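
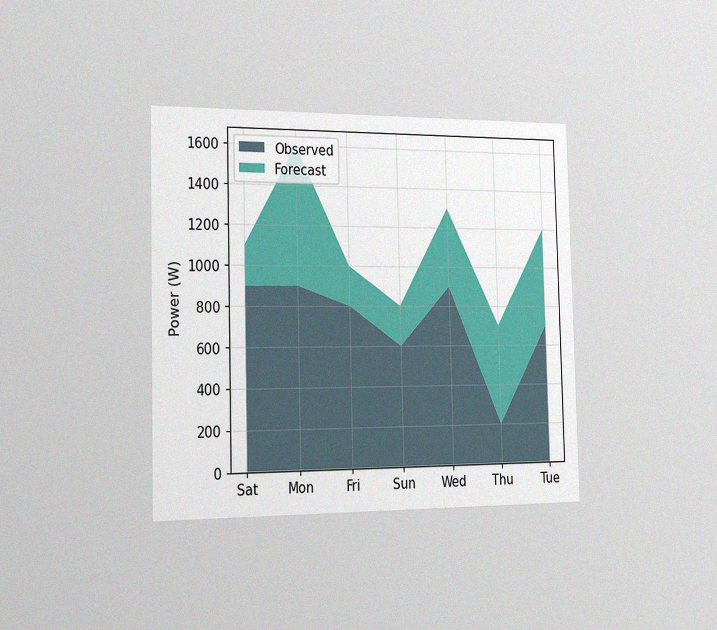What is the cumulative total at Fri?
The chart is viewed slightly from the left, with some photo noise. The stacked total at Fri reaches 1000W.

1000W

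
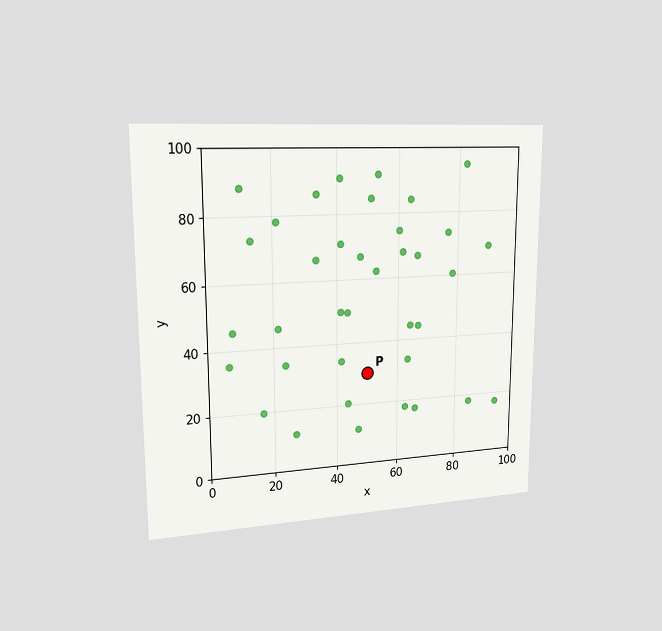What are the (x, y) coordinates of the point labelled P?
(50, 30)

The chart is viewed slightly from the left. Following the gridlines from P to each axis, P sits at (50, 30).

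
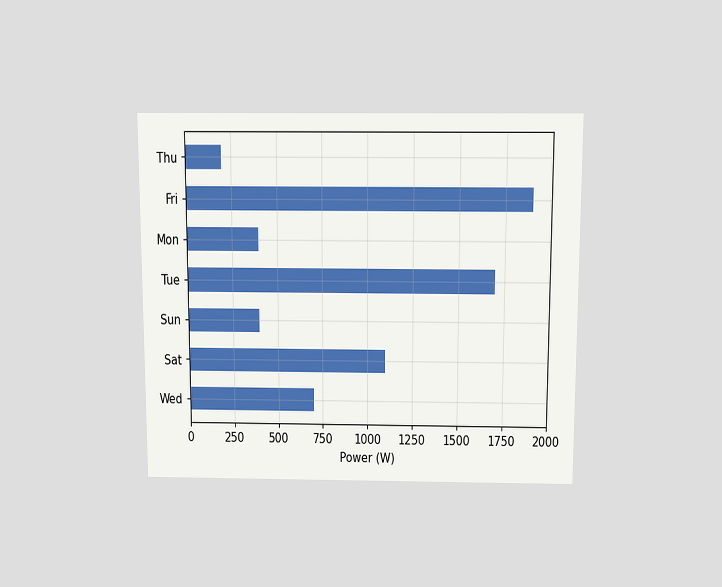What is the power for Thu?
The chart is viewed slightly from above. Reading along the chart's x-axis, the Thu bar reaches 200W.

200W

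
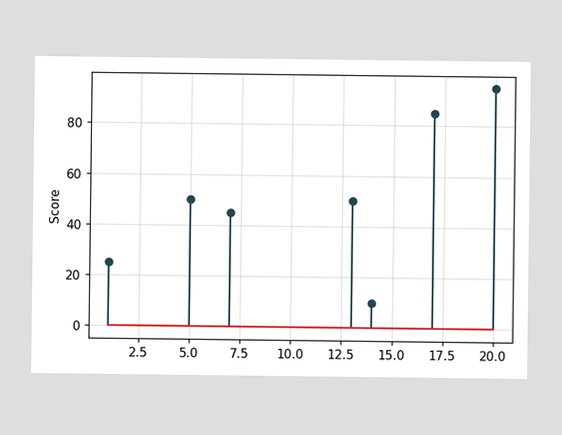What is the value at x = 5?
The stem at x=5 reaches 50.

50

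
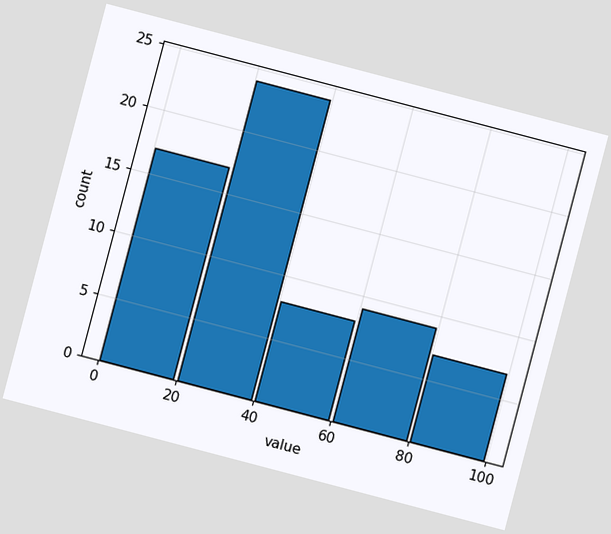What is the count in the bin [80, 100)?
The chart is tilted about 15° clockwise. The [80, 100) bin has height 7.

7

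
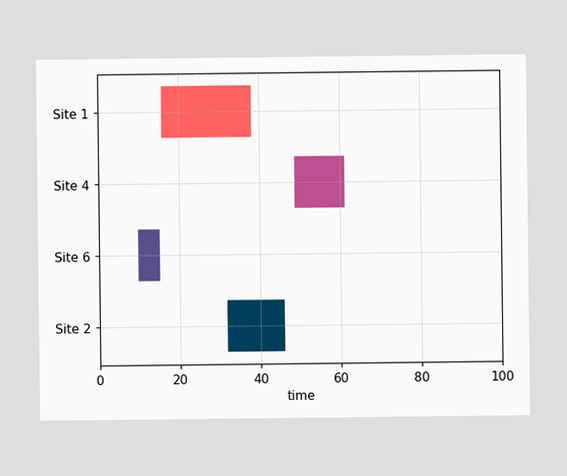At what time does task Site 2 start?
32

The Site 2 bar begins at t=32.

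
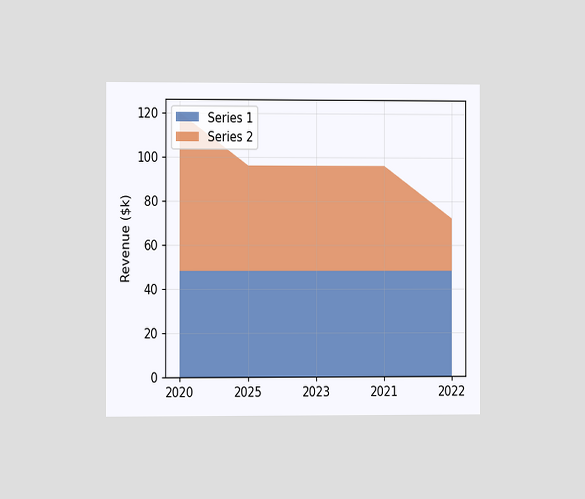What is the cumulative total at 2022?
The chart is viewed slightly from the left. The stacked total at 2022 reaches $72k.

$72k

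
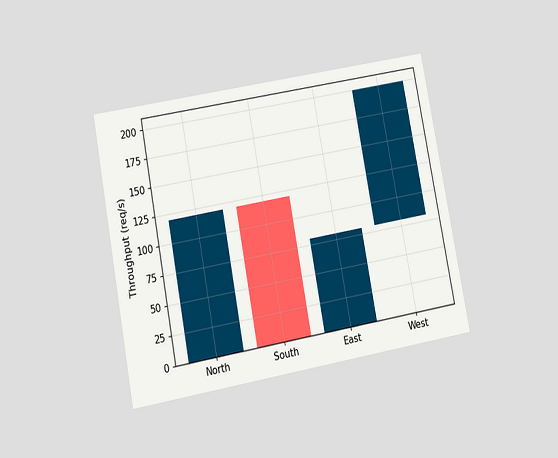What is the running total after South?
The chart is tilted about 11° counter-clockwise and viewed slightly from below. After South the running total reaches 0req/s.

0req/s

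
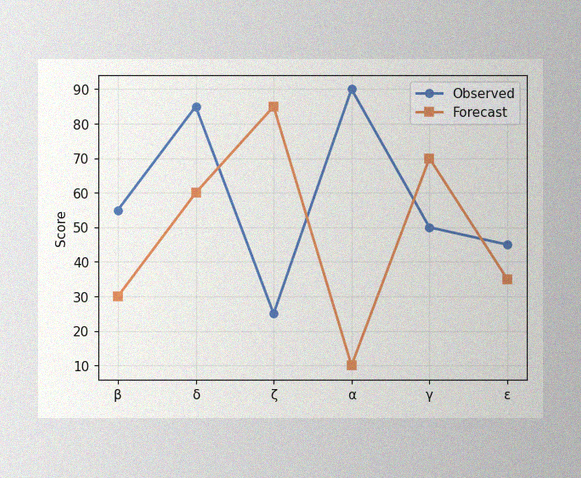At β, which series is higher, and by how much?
Observed, by 25

The image has some photo noise and uneven lighting. At β, Observed sits above the other line by 25.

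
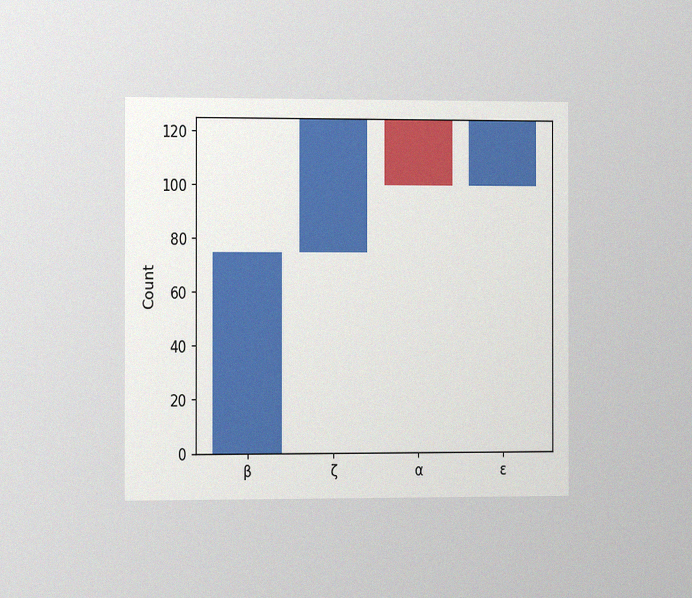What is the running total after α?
The chart is viewed slightly from the left, with some photo noise. After α the running total reaches 100.

100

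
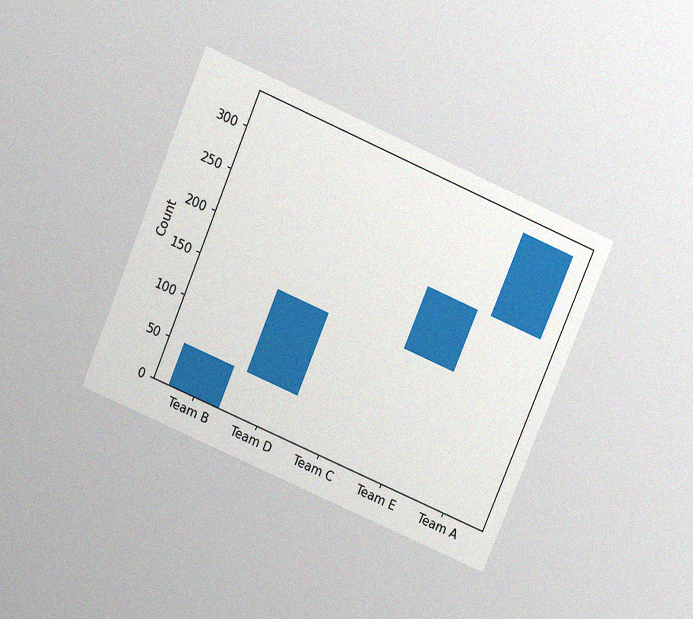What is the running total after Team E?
The chart is tilted about 23° clockwise and viewed slightly from above, with some photo noise. After Team E the running total reaches 225.

225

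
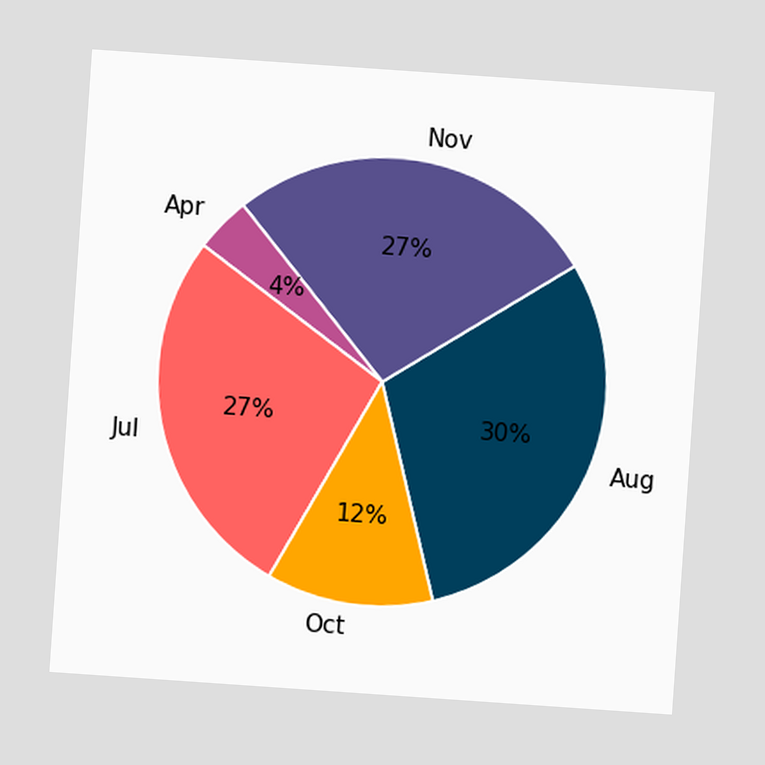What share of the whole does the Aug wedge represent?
30%

The chart is tilted about 4° clockwise. The Aug slice takes up 30% of the pie.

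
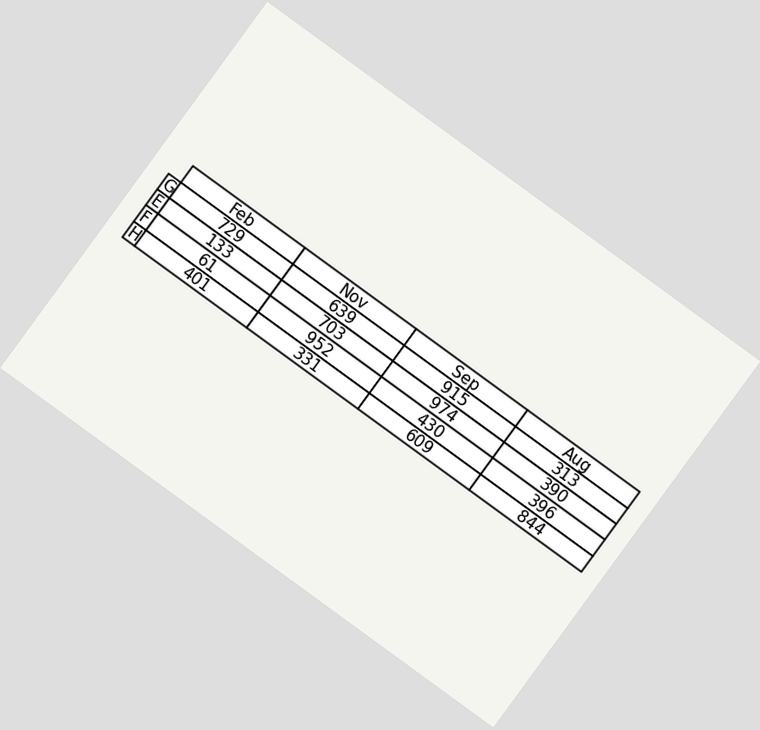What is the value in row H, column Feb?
401

The chart is tilted about 36° clockwise. The (H, Feb) cell reads 401.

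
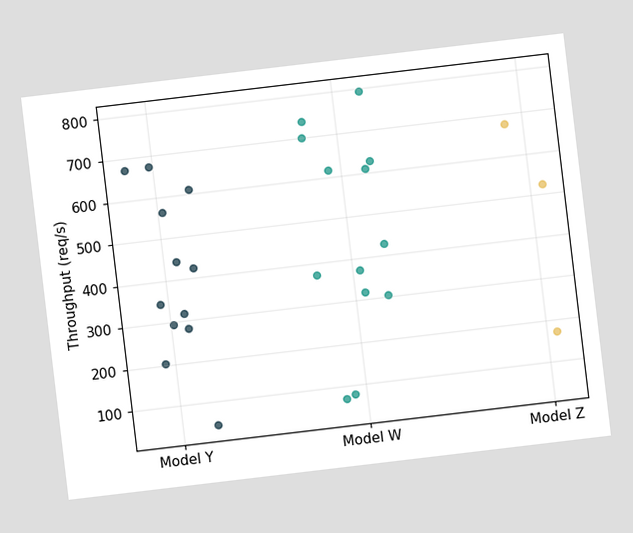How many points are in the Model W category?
13

The chart is tilted about 7° counter-clockwise. Counting the markers in the Model W column gives 13.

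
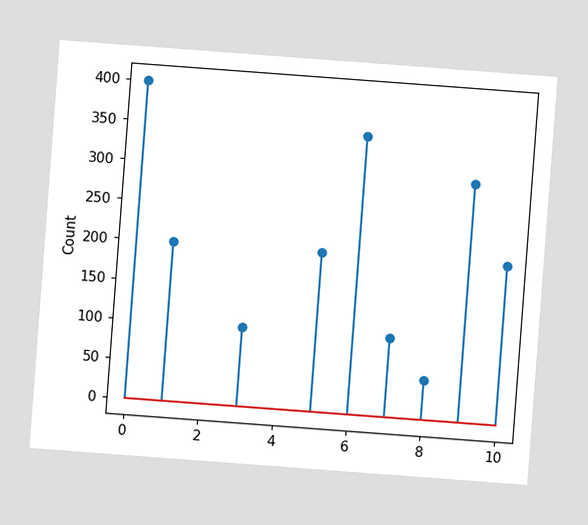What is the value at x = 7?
The chart is tilted about 4° clockwise. The stem at x=7 reaches 100.

100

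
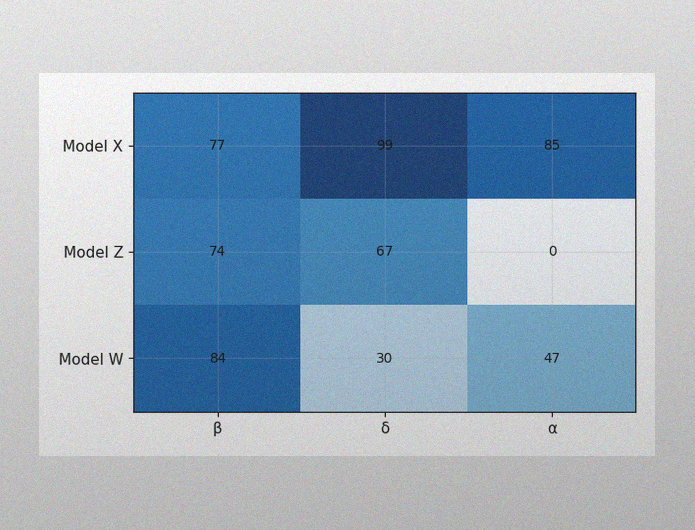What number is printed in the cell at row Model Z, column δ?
67

The image has some photo noise and uneven lighting. The (Model Z, δ) cell reads 67.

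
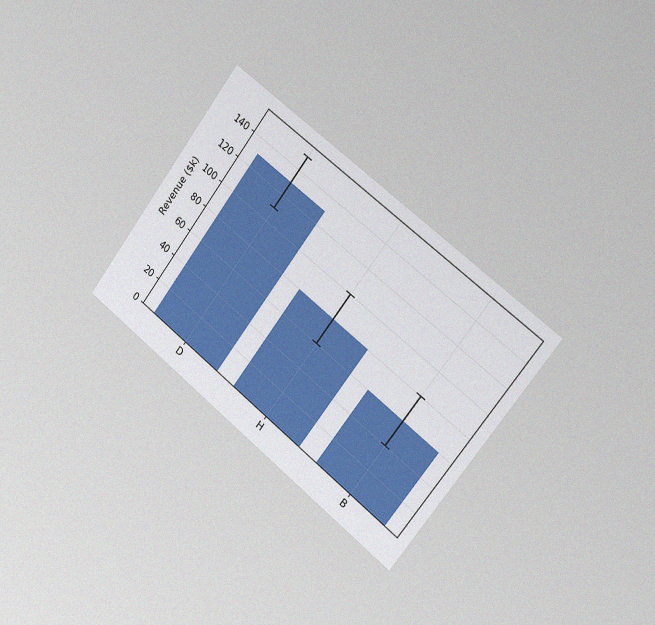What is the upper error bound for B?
The chart is tilted about 38° clockwise and viewed slightly from the right, with some photo noise. The B bar's upper whisker reaches $80k.

$80k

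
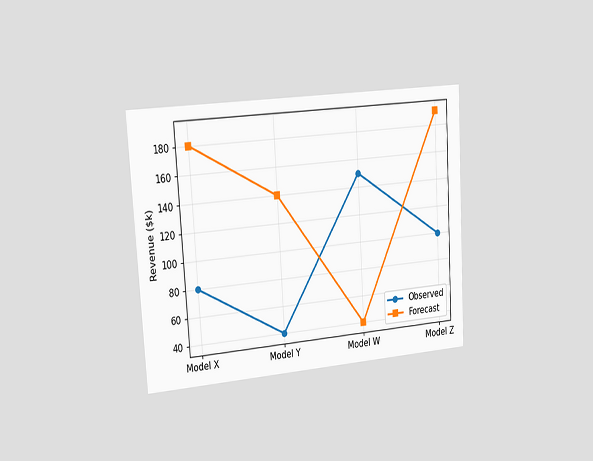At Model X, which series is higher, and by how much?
The chart is tilted about 4° counter-clockwise and viewed slightly from the left. At Model X, Forecast sits above the other line by $100k.

Forecast, by $100k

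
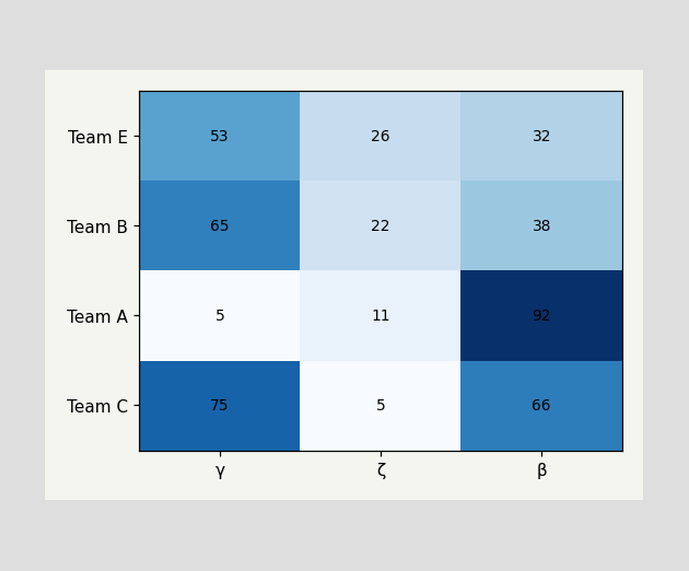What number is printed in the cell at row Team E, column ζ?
The (Team E, ζ) cell reads 26.

26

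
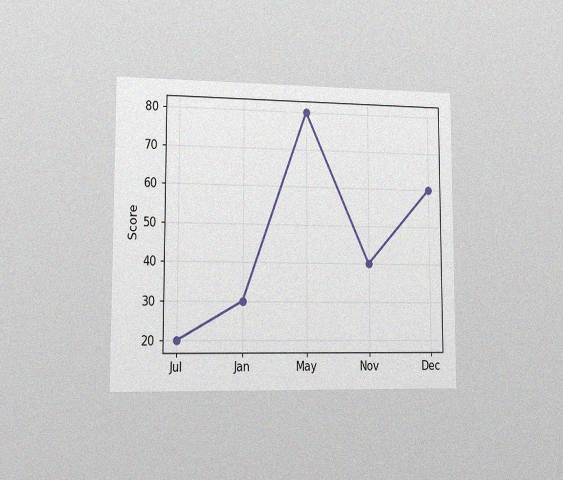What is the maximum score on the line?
The chart is viewed slightly from the left, with some photo noise. The highest point is at May, and reading across to the y-axis gives 80.

80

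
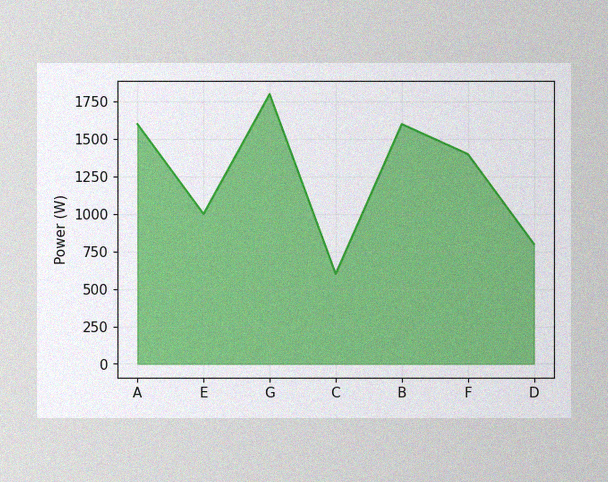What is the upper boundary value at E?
The image has some photo noise and uneven lighting. At E the upper boundary is at 1000W.

1000W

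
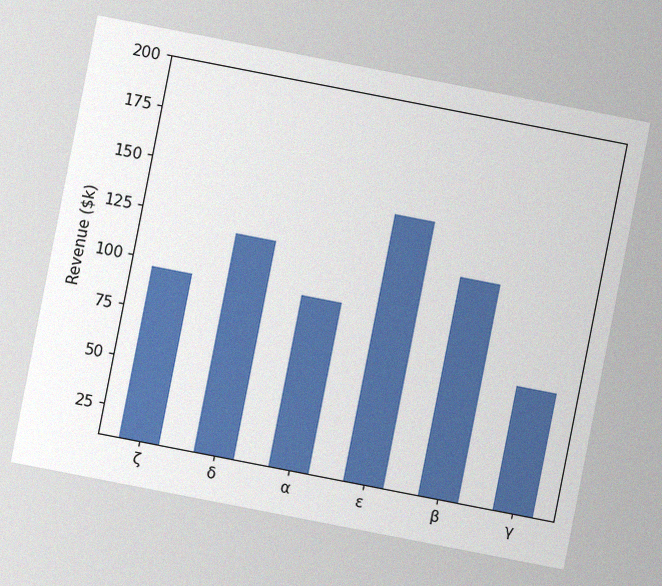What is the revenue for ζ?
The chart is tilted about 11° clockwise, with some photo noise. Reading along the chart's y-axis, the ζ bar reaches $96k.

$96k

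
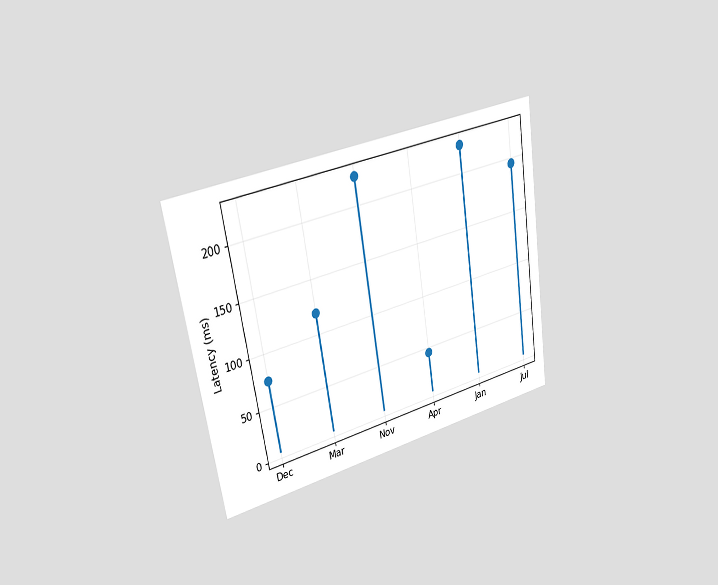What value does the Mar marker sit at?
The chart is tilted about 9° counter-clockwise and viewed slightly from the left. The Mar marker sits at 120ms.

120ms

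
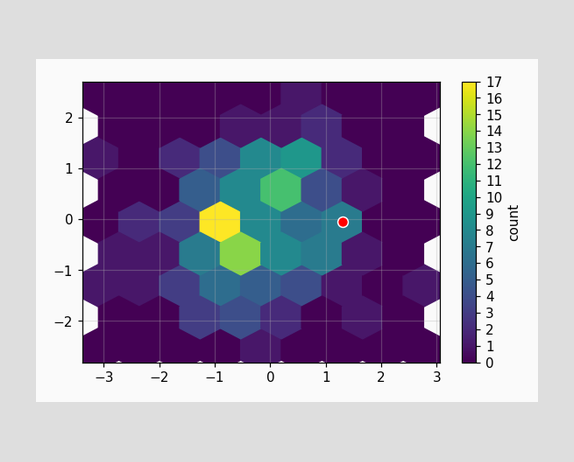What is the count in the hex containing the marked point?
7

The marked hex reads 7 on the colorbar.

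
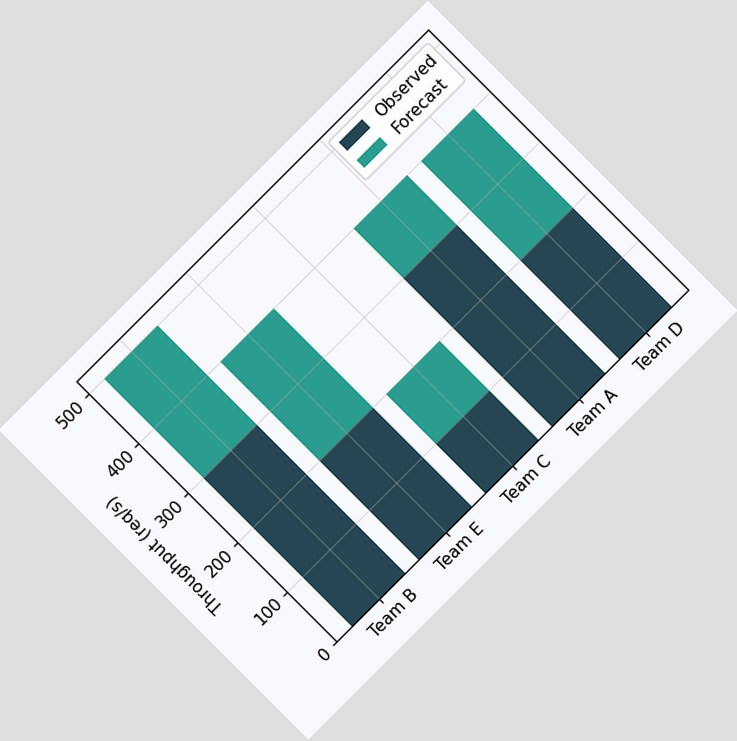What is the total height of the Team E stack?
The chart is tilted about 45° counter-clockwise. The Team E stack's top reaches 400req/s on the y-axis.

400req/s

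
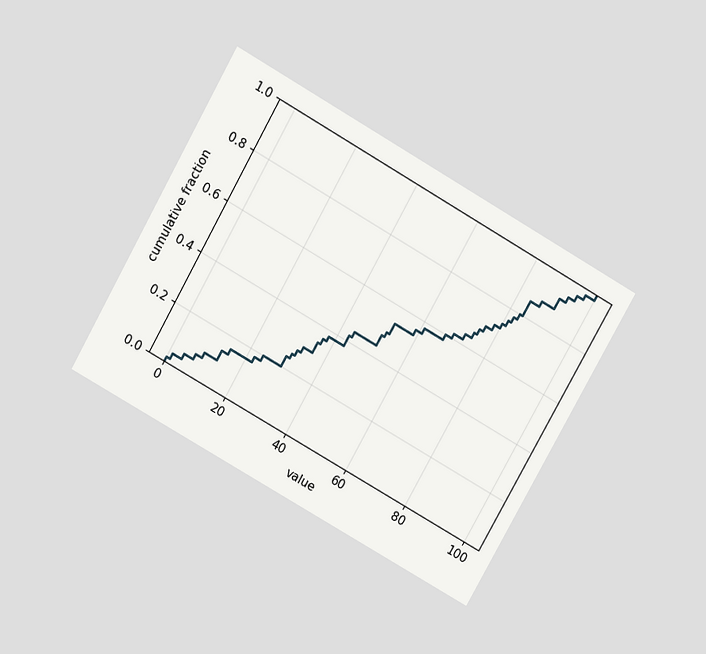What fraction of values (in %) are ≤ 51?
The chart is tilted about 30° clockwise and viewed slightly from above. At x=51 the ECDF step is at 48%.

48%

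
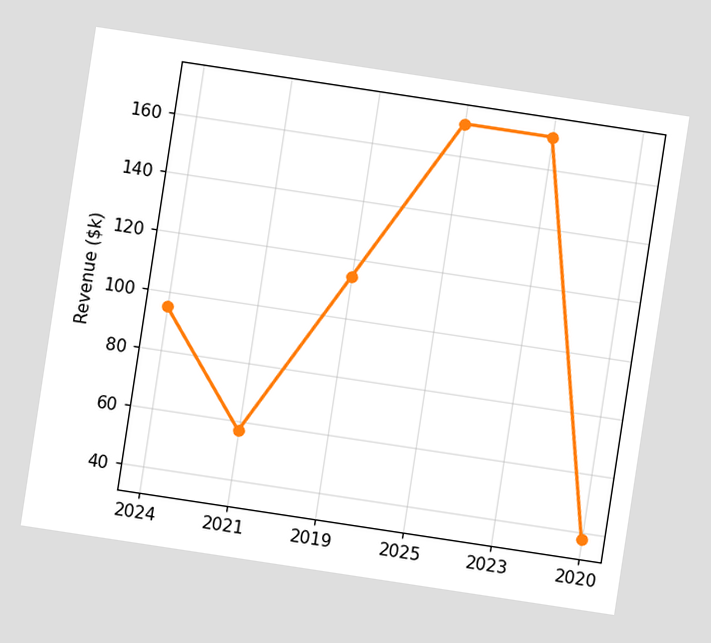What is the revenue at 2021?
The chart is tilted about 9° clockwise. At 2021, the line is at $57k.

$57k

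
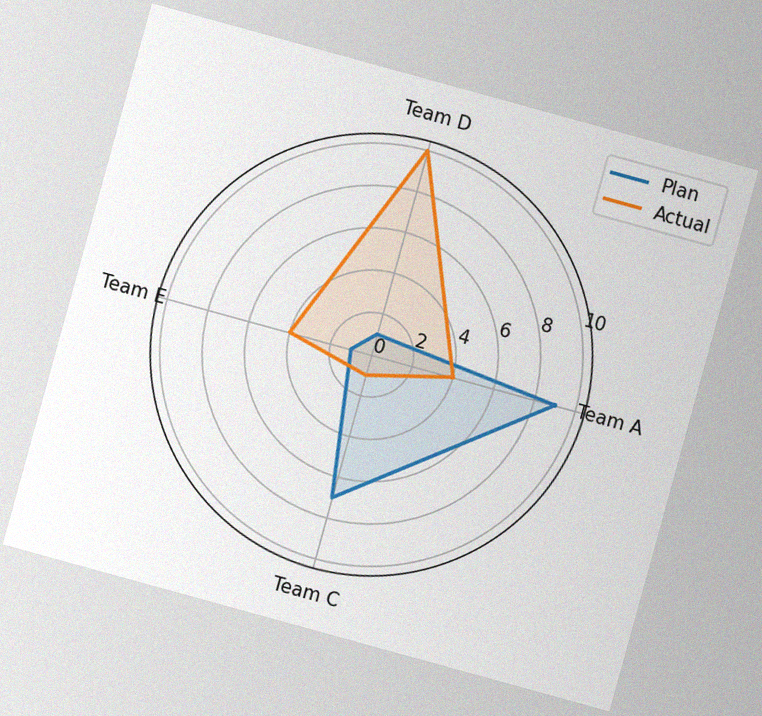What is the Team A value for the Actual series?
The chart is tilted about 15° clockwise, with some photo noise. On the Team A axis, Actual reaches 4.

4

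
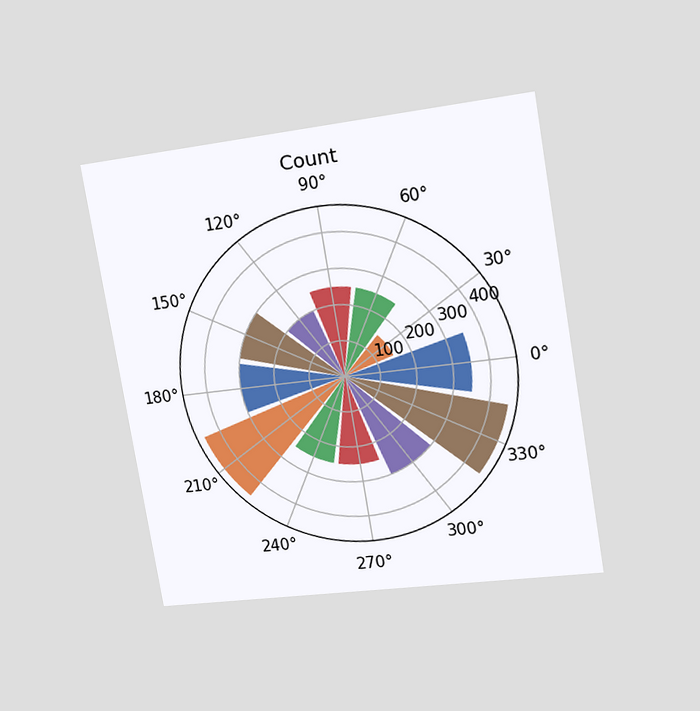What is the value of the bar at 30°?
150

The chart is tilted about 10° counter-clockwise and viewed slightly from the right. The bar at 30° reaches 150 on the radial axis.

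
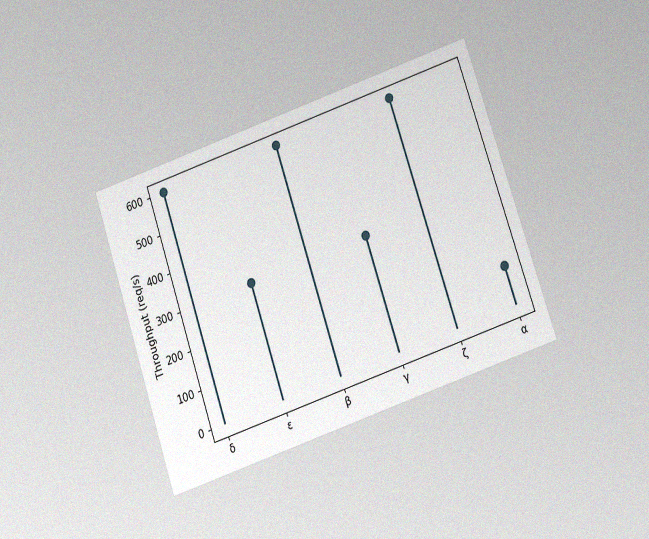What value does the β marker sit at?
600req/s

The chart is tilted about 19° counter-clockwise and viewed at a slight angle, with some photo noise. The β marker sits at 600req/s.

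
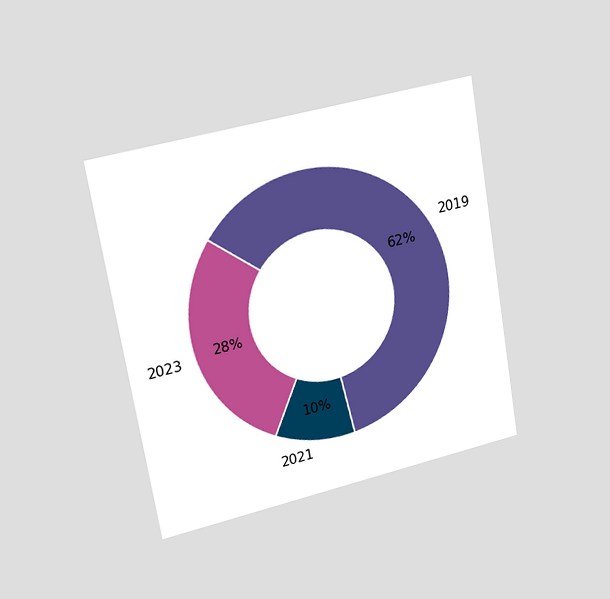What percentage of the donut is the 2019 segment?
62%

The chart is tilted about 10° counter-clockwise and viewed slightly from the left. The 2019 segment takes up 62% of the ring.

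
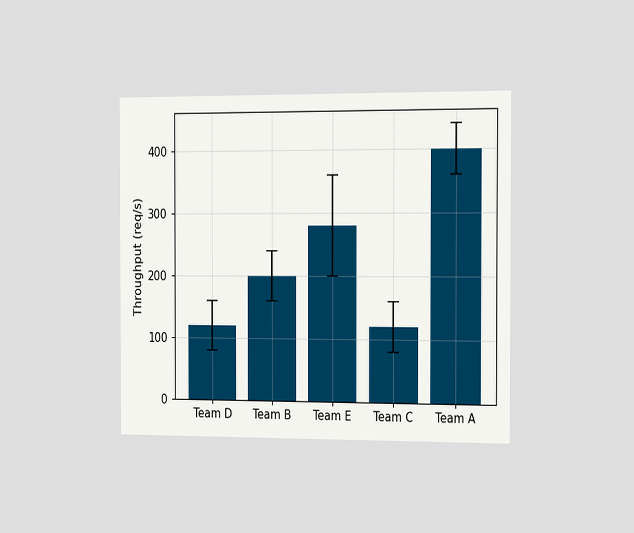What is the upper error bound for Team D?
160req/s

The chart is viewed slightly from the right. The Team D bar's upper whisker reaches 160req/s.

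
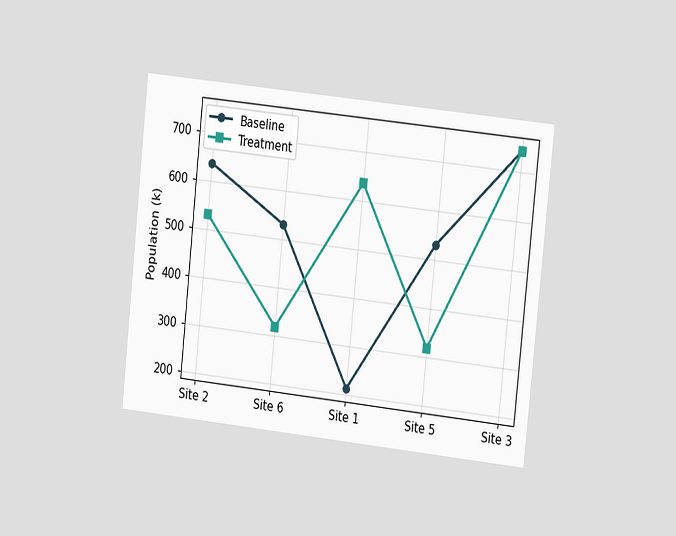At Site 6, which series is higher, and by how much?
Baseline, by 212k

The chart is tilted about 6° clockwise and viewed slightly from the right. At Site 6, Baseline sits above the other line by 212k.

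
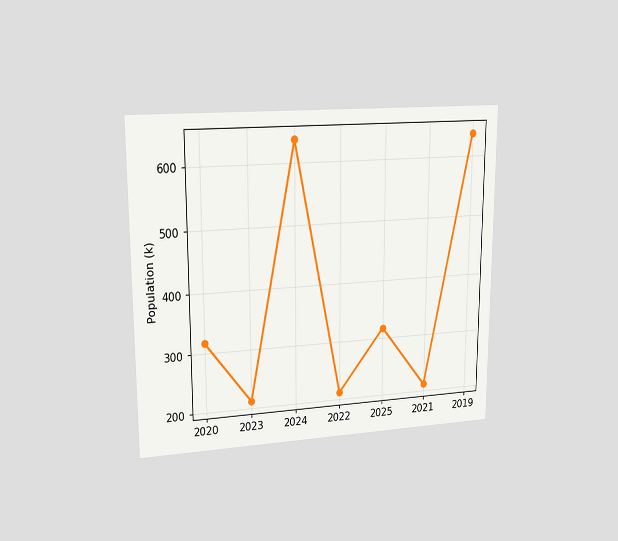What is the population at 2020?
The chart is viewed at a slight angle. At 2020, the line is at 318k.

318k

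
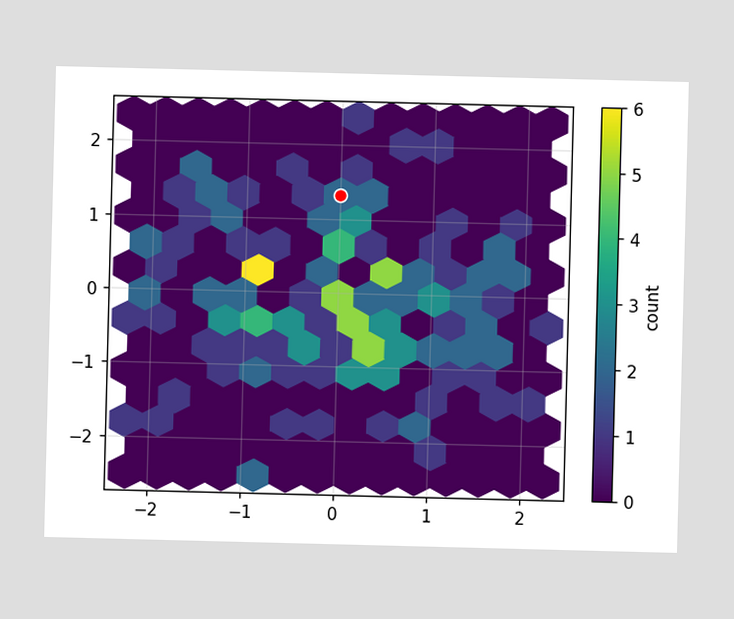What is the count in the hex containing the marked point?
2

The marked hex reads 2 on the colorbar.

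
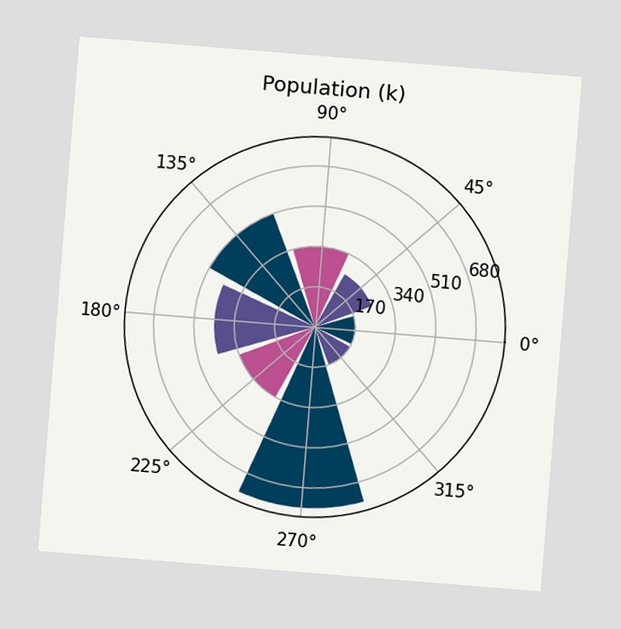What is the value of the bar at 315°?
The chart is tilted about 5° clockwise. The bar at 315° reaches 170k on the radial axis.

170k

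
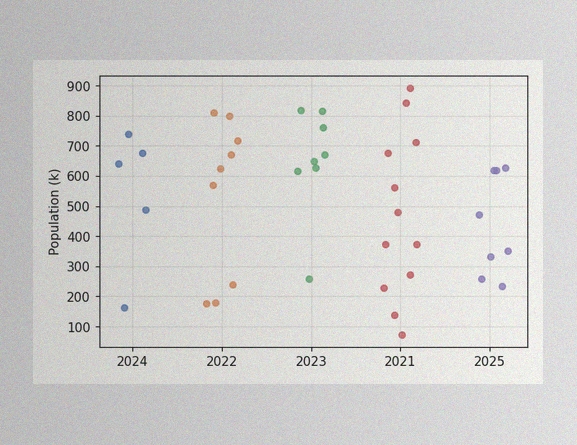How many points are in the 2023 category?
The image has some photo noise and uneven lighting. Counting the markers in the 2023 column gives 8.

8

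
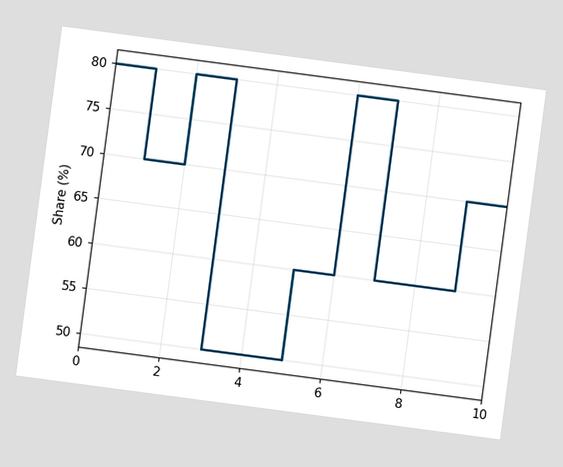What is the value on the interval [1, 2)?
The chart is tilted about 8° clockwise. On [1, 2) the step sits at 70%.

70%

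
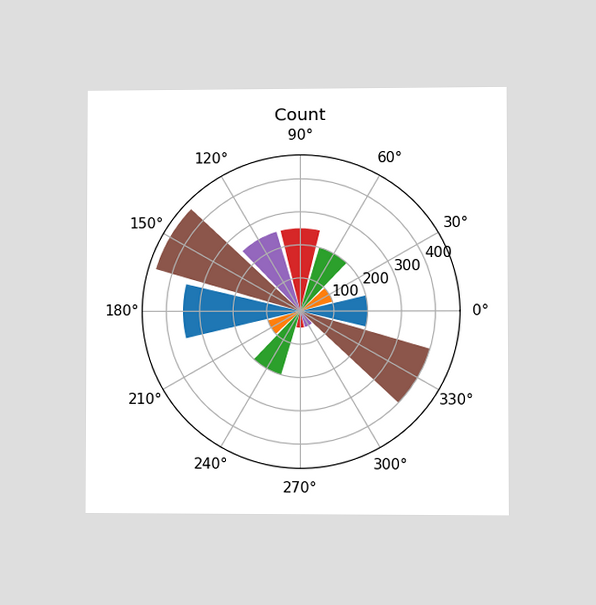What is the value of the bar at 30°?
100

The chart is viewed at a slight angle. The bar at 30° reaches 100 on the radial axis.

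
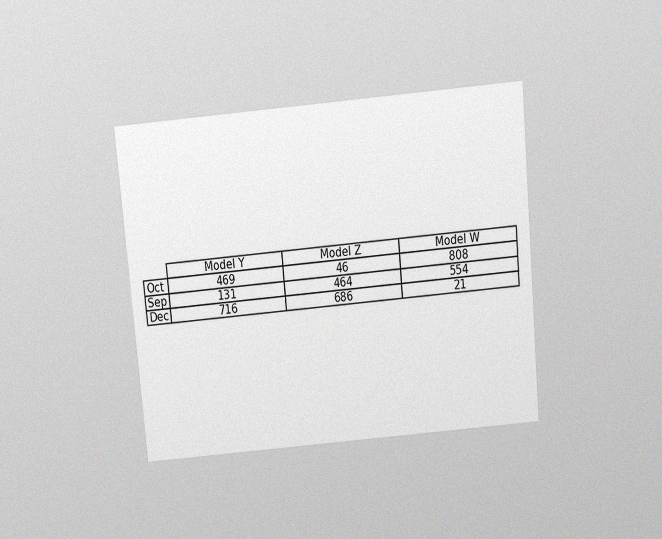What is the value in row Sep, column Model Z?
464

The chart is tilted about 5° counter-clockwise and viewed slightly from above, with some photo noise. The (Sep, Model Z) cell reads 464.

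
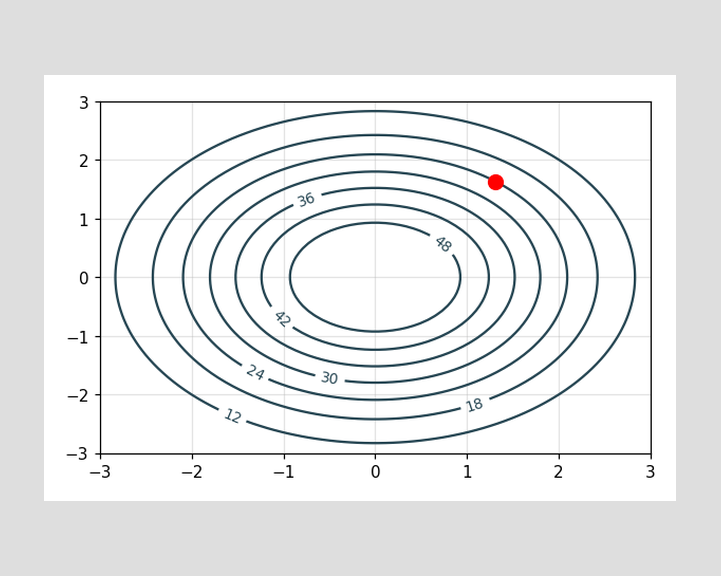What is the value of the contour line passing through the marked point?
24

The marked point sits on the contour labelled 24.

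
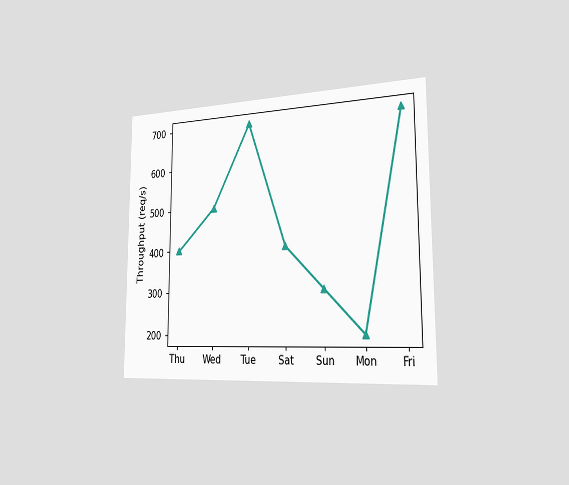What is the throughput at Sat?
400req/s

The chart is viewed slightly from the right. At Sat, the line is at 400req/s.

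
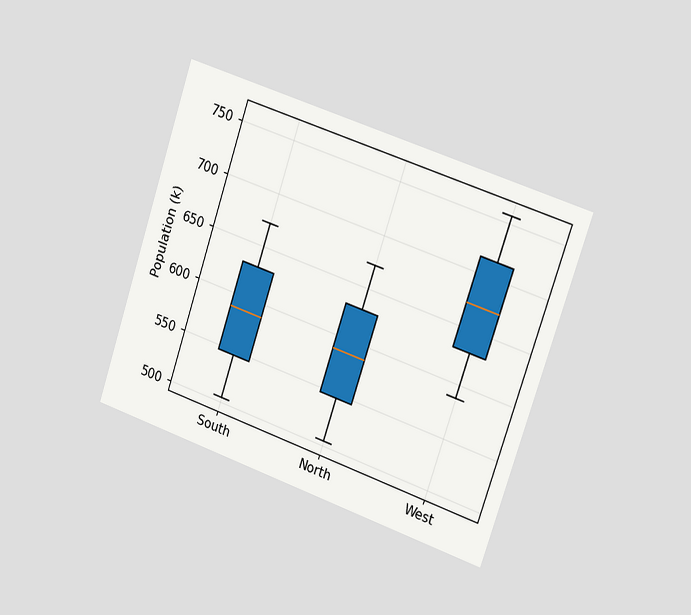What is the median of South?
588k

The chart is tilted about 18° clockwise and viewed slightly from the right. The median line in the South box sits at 588k.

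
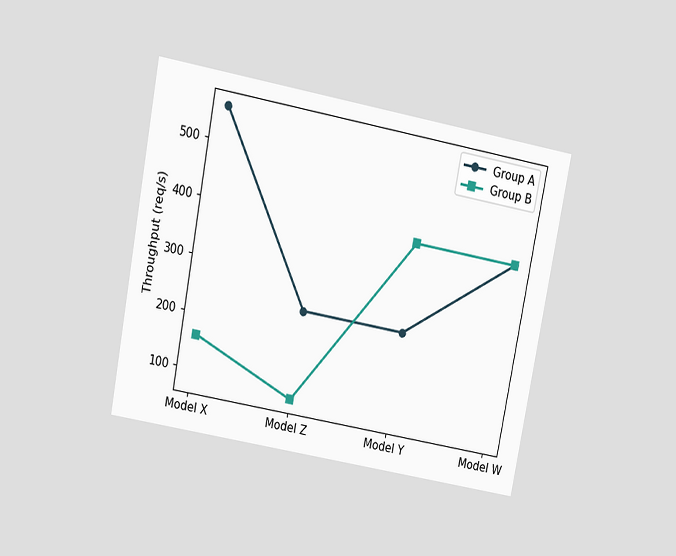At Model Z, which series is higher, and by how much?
Group A, by 160req/s

The chart is tilted about 11° clockwise and viewed slightly from above. At Model Z, Group A sits above the other line by 160req/s.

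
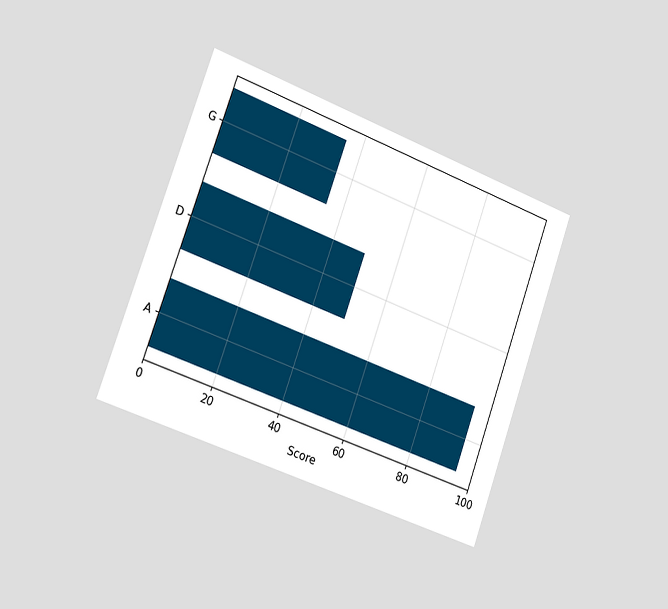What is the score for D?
50

The chart is tilted about 20° clockwise and viewed slightly from the left. Reading along the chart's x-axis, the D bar reaches 50.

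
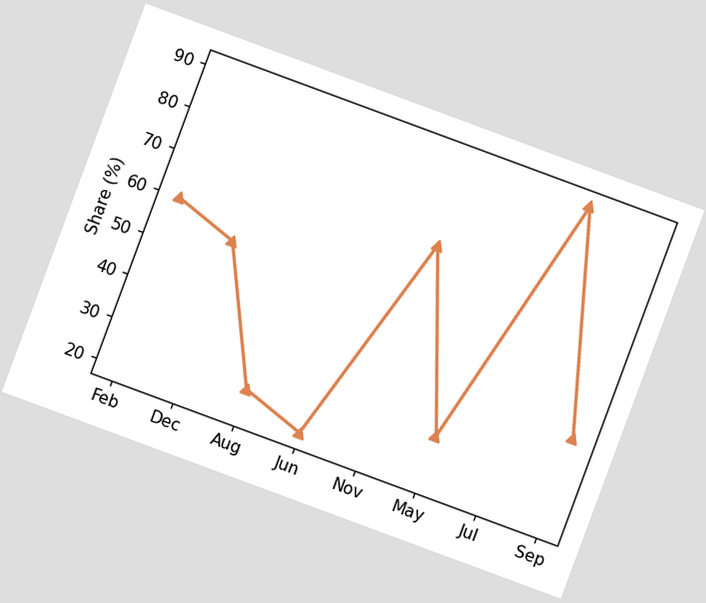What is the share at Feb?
60%

The chart is tilted about 20° clockwise. At Feb, the line is at 60%.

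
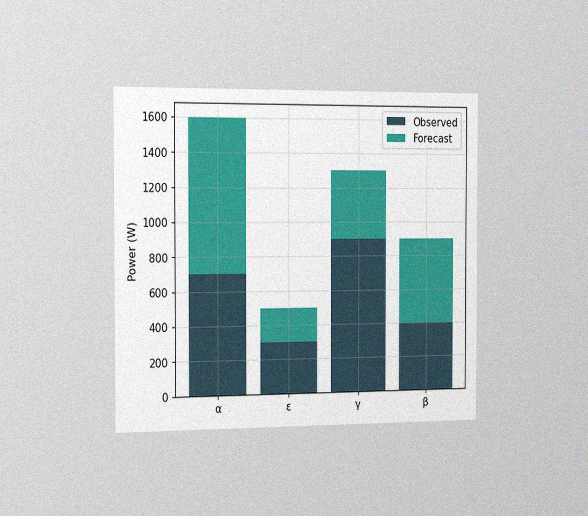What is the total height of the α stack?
The chart is viewed slightly from the left, with some photo noise. The α stack's top reaches 1600W on the y-axis.

1600W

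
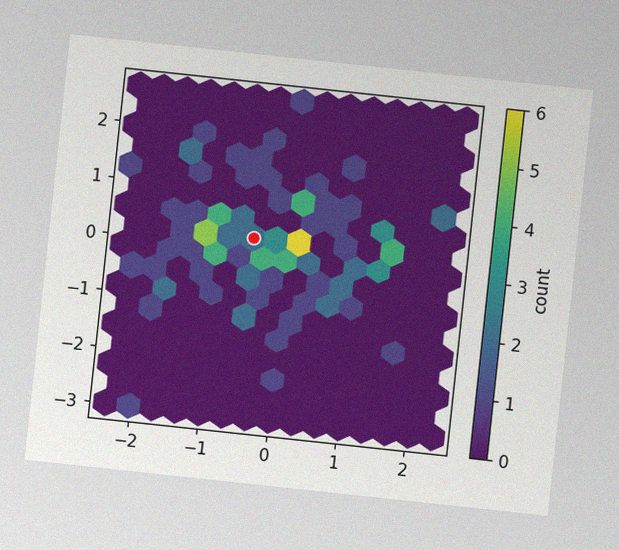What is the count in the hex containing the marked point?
The chart is tilted about 6° clockwise, with some photo noise. The marked hex reads 2 on the colorbar.

2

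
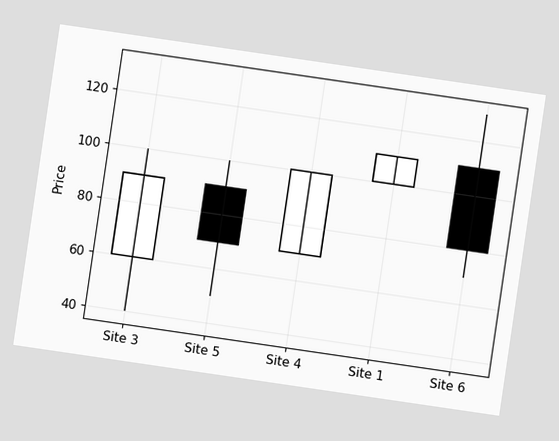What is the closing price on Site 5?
The chart is tilted about 8° clockwise. The Site 5 candle closes at 70.

70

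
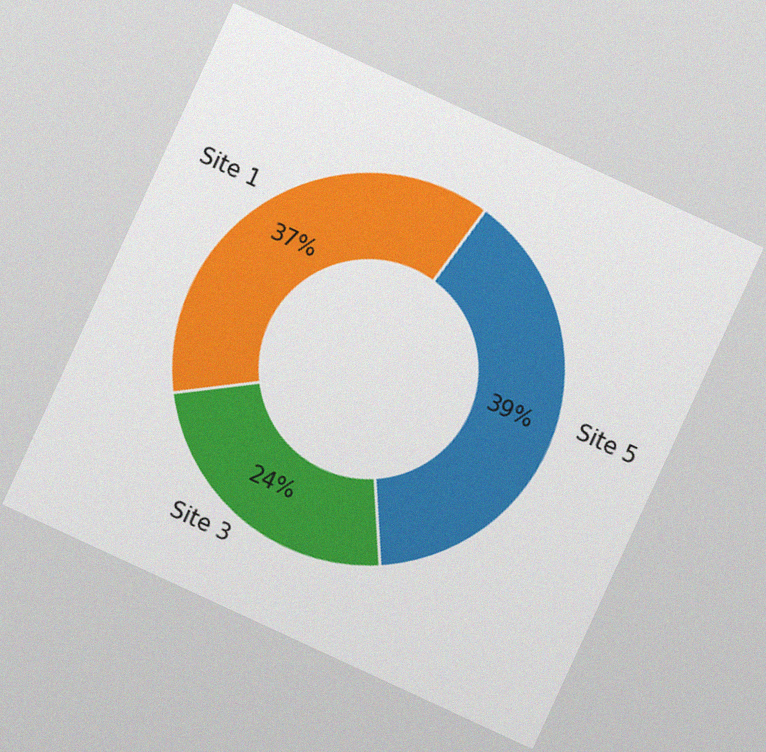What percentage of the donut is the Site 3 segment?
24%

The chart is tilted about 25° clockwise, with some photo noise. The Site 3 segment takes up 24% of the ring.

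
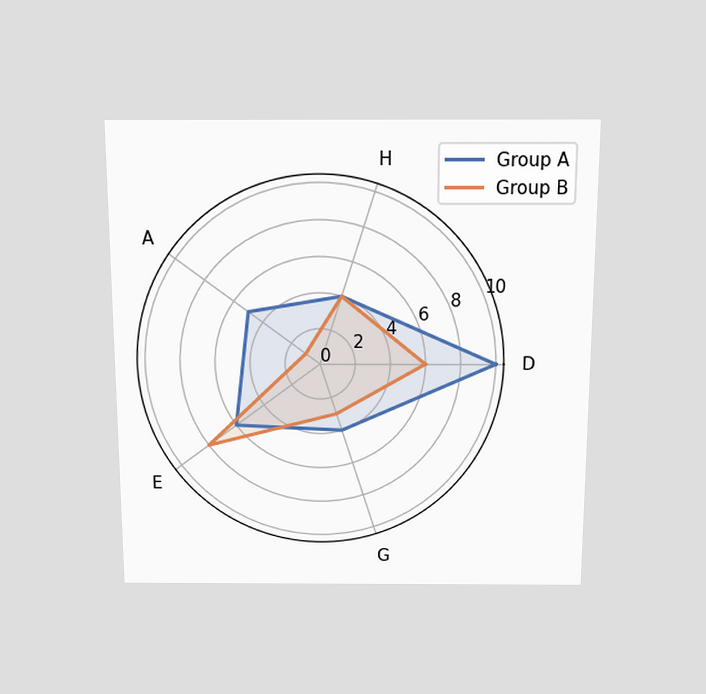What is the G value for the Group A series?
The chart is viewed slightly from above. On the G axis, Group A reaches 4.

4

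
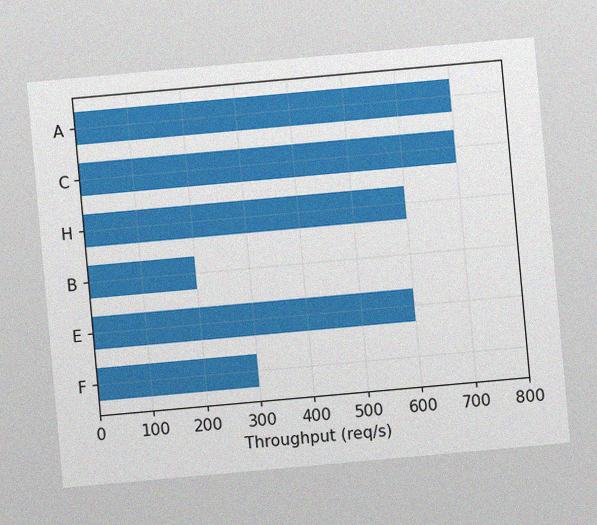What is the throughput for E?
The chart is tilted about 5° counter-clockwise, with some photo noise. Reading along the chart's x-axis, the E bar reaches 600req/s.

600req/s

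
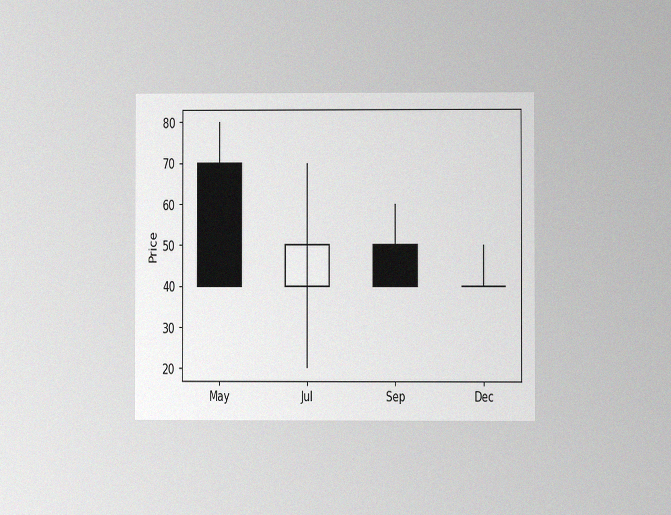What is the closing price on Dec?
40

The chart is viewed at a slight angle, with some photo noise. The Dec candle closes at 40.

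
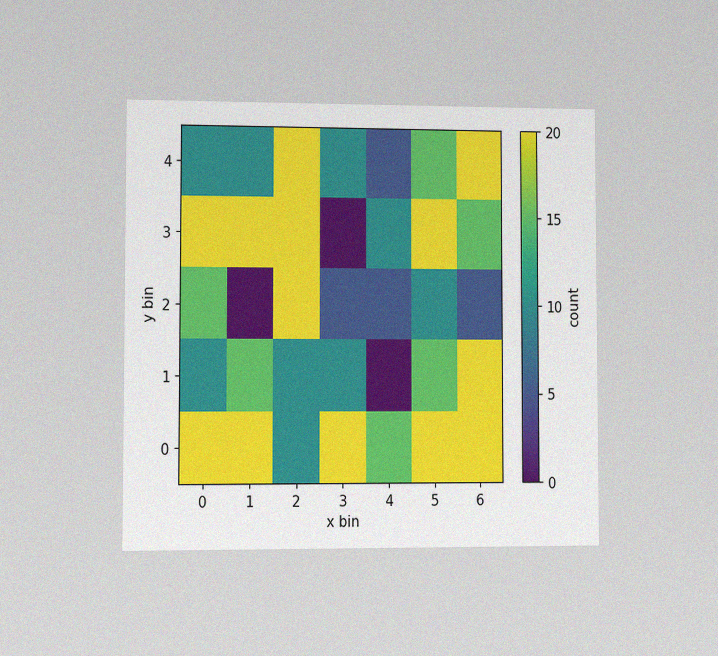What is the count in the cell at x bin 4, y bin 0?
The chart is viewed at a slight angle, with some photo noise. Matching the cell (4, 0) against the colorbar gives 15.

15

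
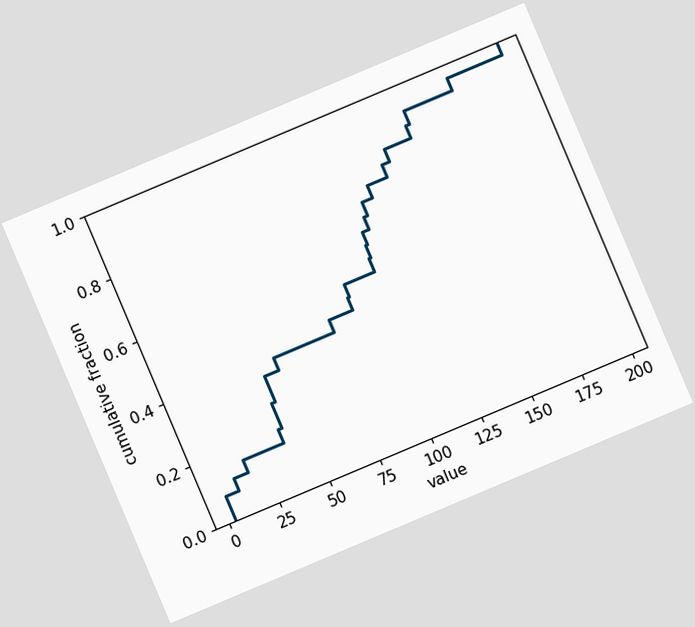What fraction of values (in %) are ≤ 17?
The chart is tilted about 23° counter-clockwise. At x=17 the ECDF step is at 16%.

16%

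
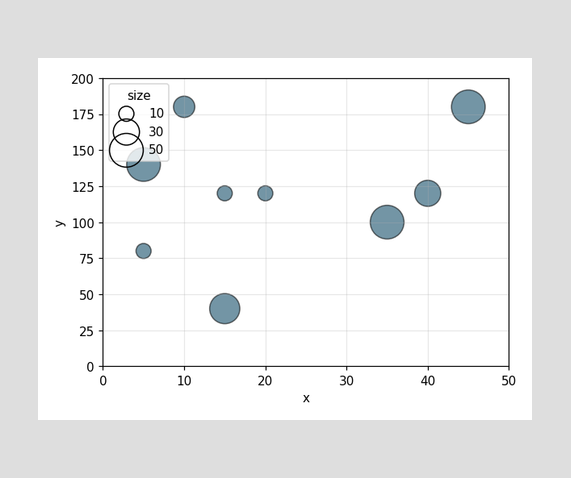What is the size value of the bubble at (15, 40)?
Matching the bubble at (15, 40) against the size legend gives 40.

40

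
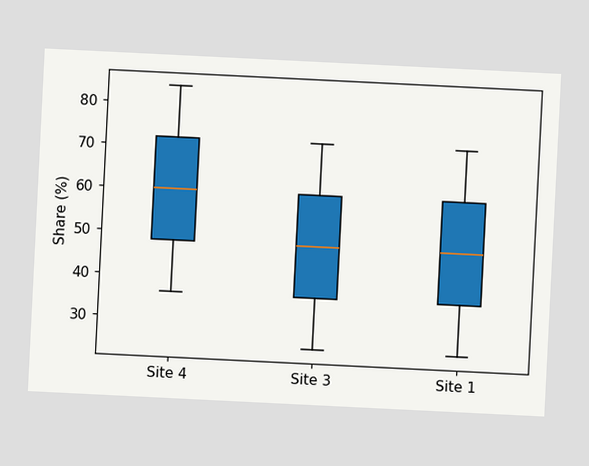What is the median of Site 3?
48%

The chart is tilted about 3° clockwise. The median line in the Site 3 box sits at 48%.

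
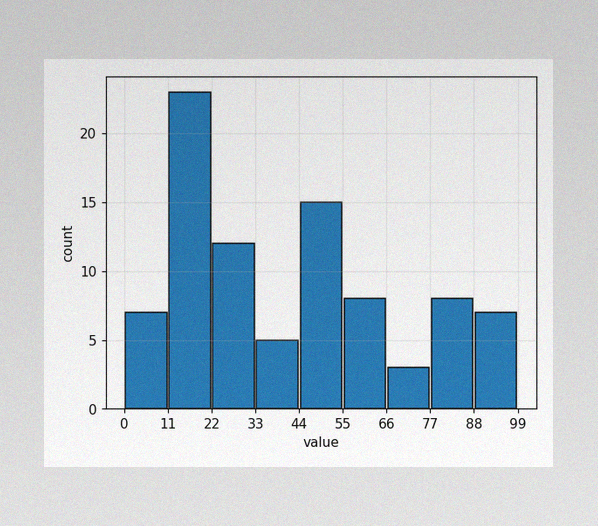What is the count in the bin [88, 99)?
7

The image has some photo noise and uneven lighting. The [88, 99) bin has height 7.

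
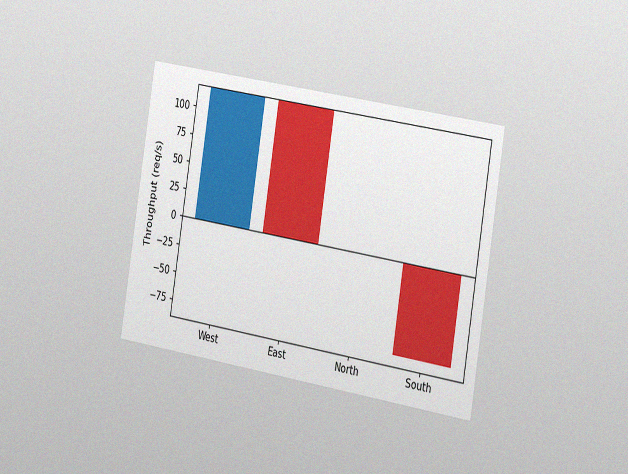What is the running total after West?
The chart is tilted about 9° clockwise and viewed slightly from the right, with some photo noise. After West the running total reaches 120req/s.

120req/s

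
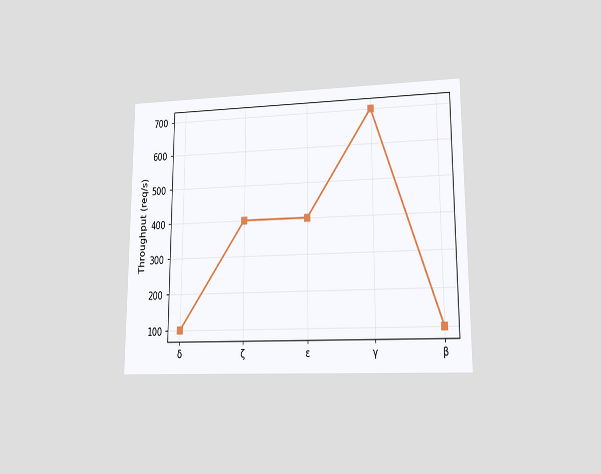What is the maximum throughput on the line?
700req/s

The chart is viewed at a slight angle. The highest point is at γ, and reading across to the y-axis gives 700req/s.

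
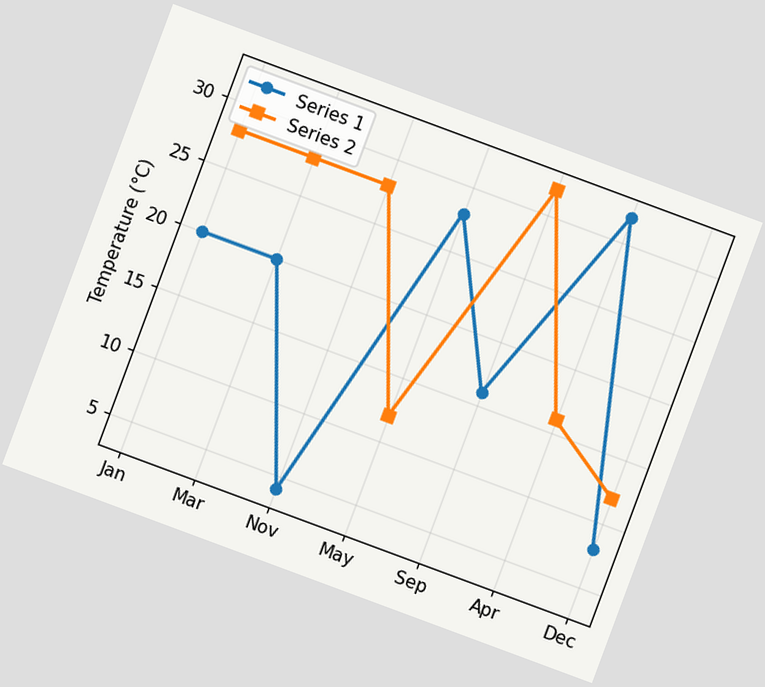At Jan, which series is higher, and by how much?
The chart is tilted about 20° clockwise. At Jan, Series 2 sits above the other line by 8°C.

Series 2, by 8°C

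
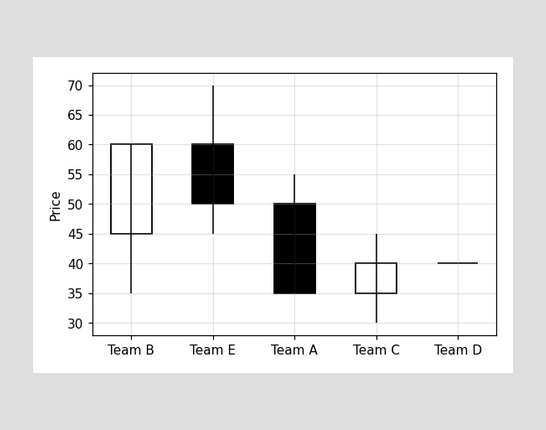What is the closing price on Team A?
The Team A candle closes at 35.

35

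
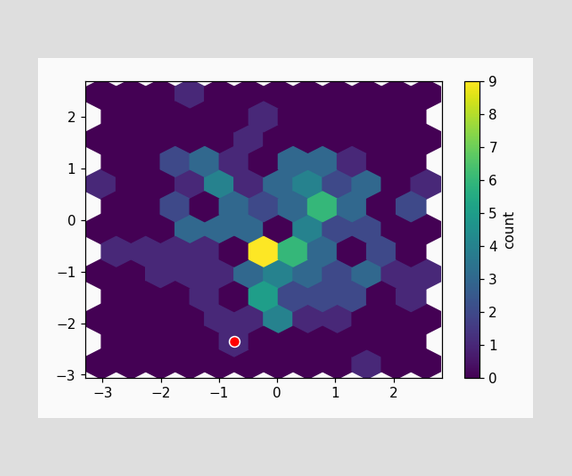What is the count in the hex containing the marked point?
The marked hex reads 1 on the colorbar.

1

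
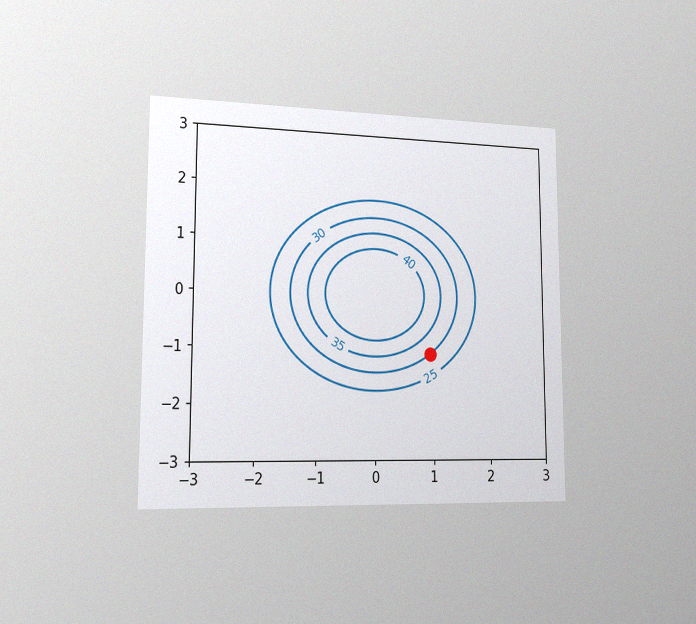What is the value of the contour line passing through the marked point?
30

The chart is viewed slightly from the left, with some photo noise. The marked point sits on the contour labelled 30.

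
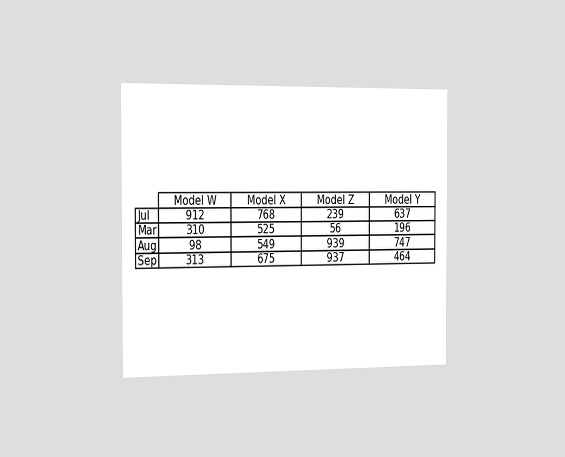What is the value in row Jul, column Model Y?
The chart is viewed slightly from the left. The (Jul, Model Y) cell reads 637.

637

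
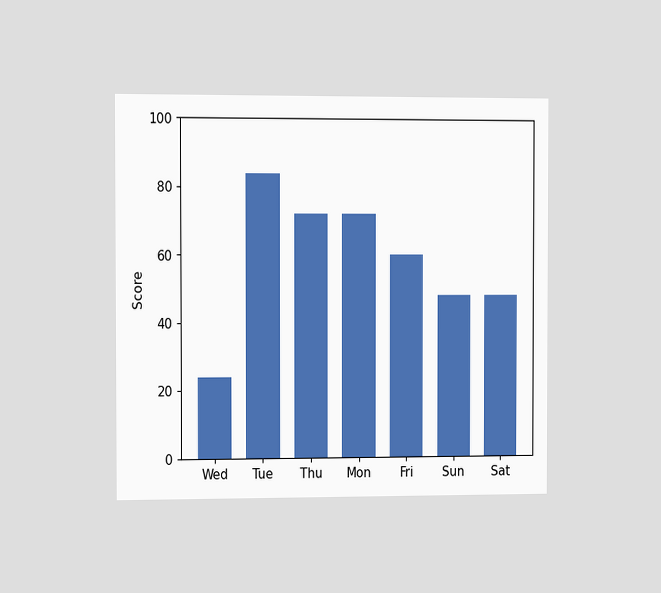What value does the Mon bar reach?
The chart is viewed slightly from the left. Reading along the chart's y-axis, the Mon bar reaches 72.

72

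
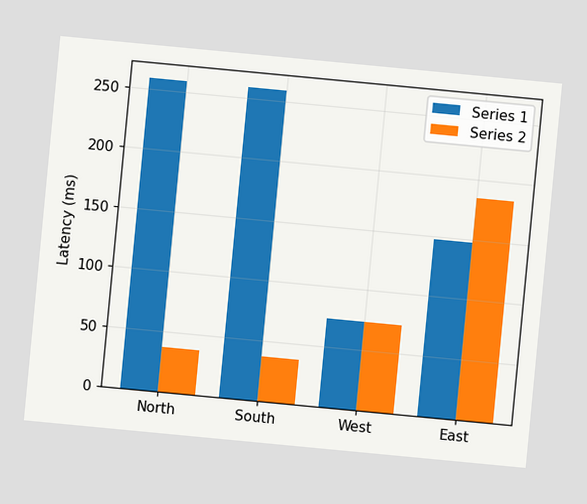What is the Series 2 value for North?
37ms

The chart is tilted about 5° clockwise. The Series 2 bar at North reaches 37ms on the y-axis.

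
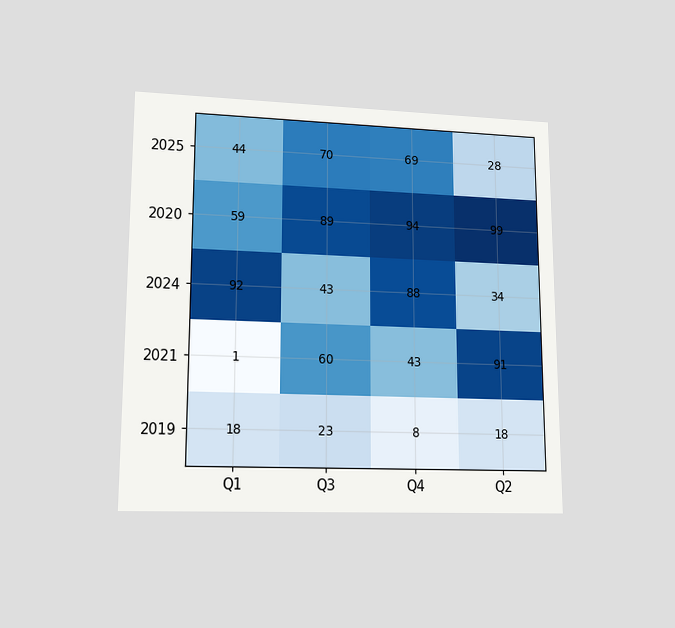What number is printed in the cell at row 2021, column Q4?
43

The chart is viewed at a slight angle. The (2021, Q4) cell reads 43.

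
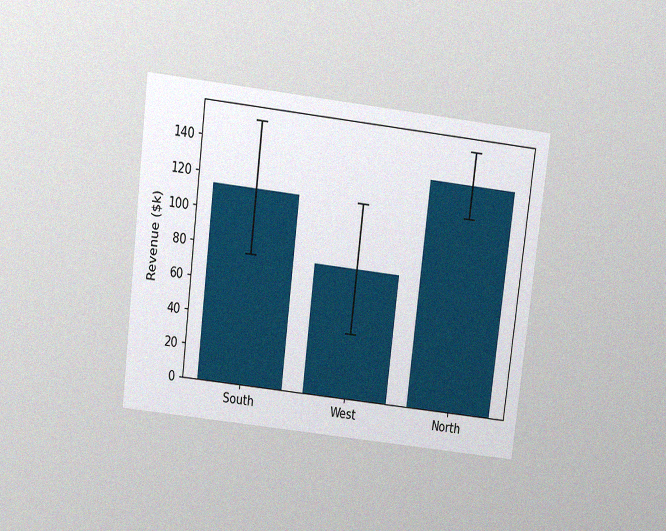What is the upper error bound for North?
$152k

The chart is tilted about 7° clockwise and viewed slightly from above, with some photo noise. The North bar's upper whisker reaches $152k.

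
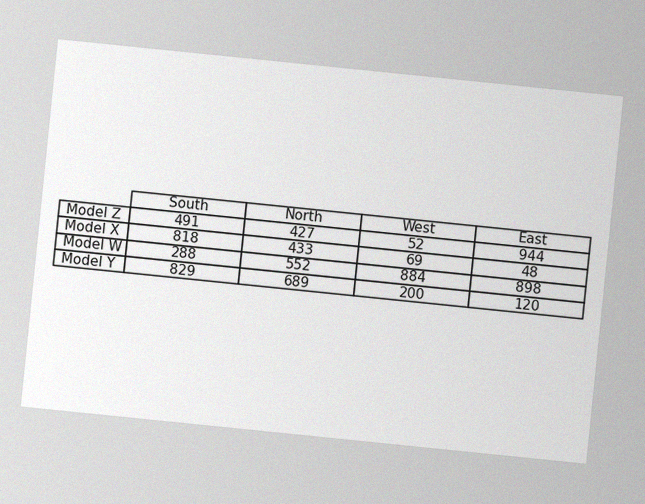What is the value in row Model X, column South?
The chart is tilted about 6° clockwise, with some photo noise. The (Model X, South) cell reads 818.

818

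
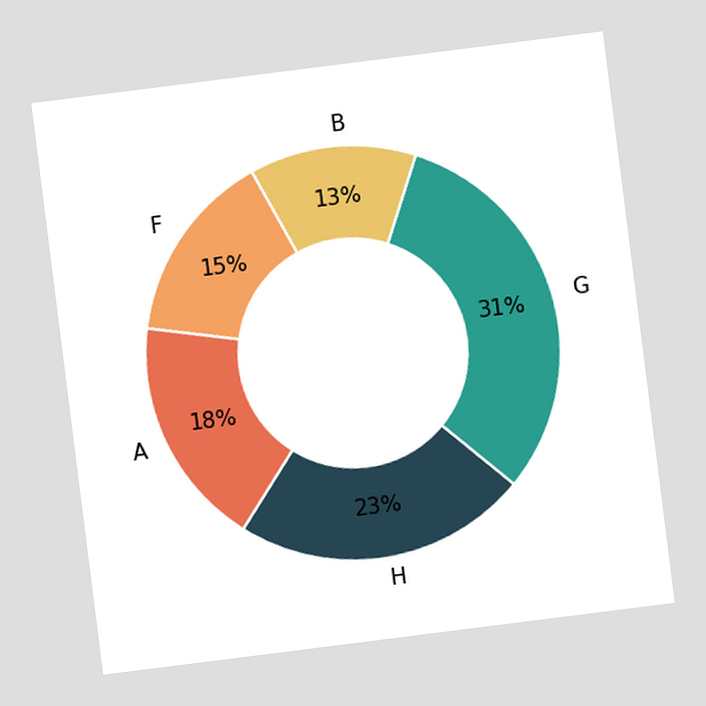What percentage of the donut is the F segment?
The chart is tilted about 7° counter-clockwise. The F segment takes up 15% of the ring.

15%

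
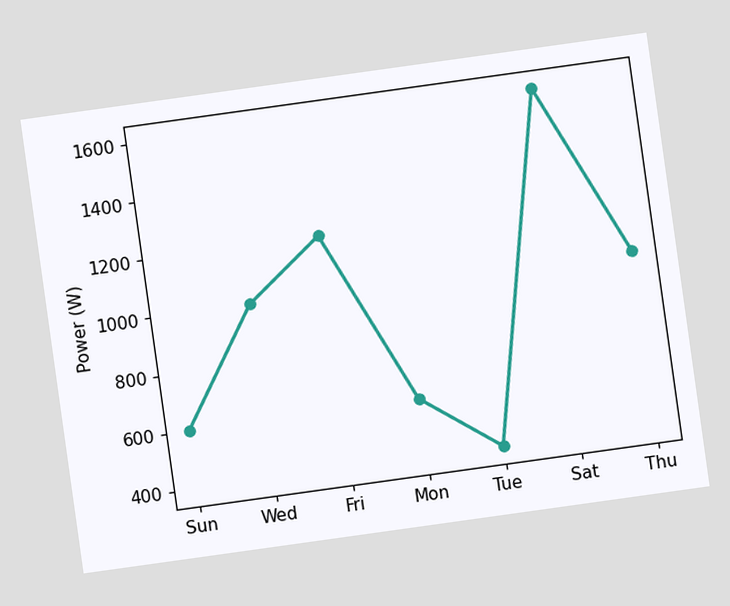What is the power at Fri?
1200W

The chart is tilted about 8° counter-clockwise. At Fri, the line is at 1200W.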